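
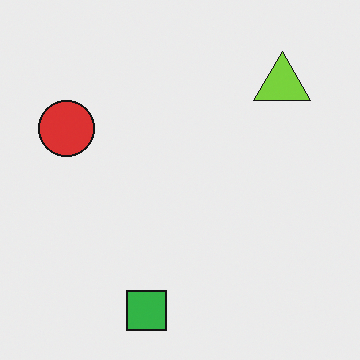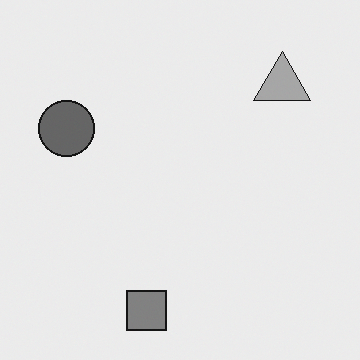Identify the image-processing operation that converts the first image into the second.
It was converted to grayscale.

All color is removed — every shape is now a shade of grey.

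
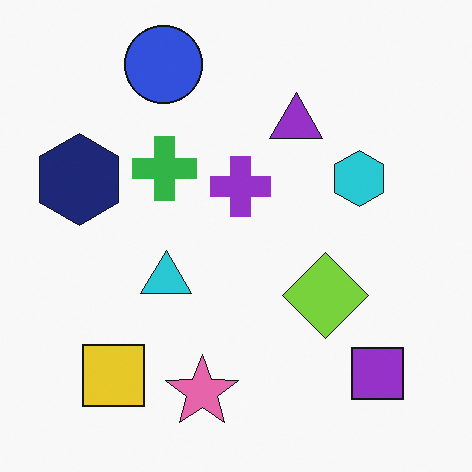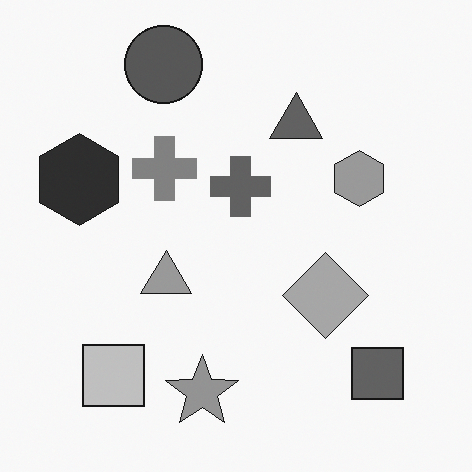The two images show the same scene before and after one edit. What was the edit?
The image was converted to grayscale.

All color is removed — every shape is now a shade of grey.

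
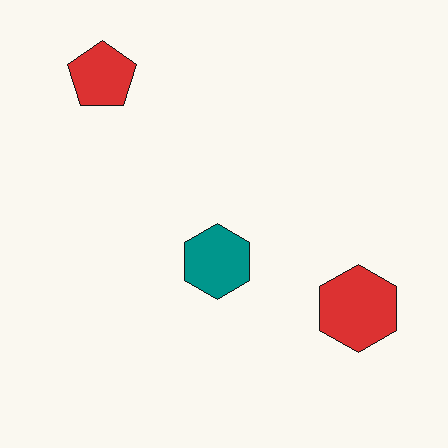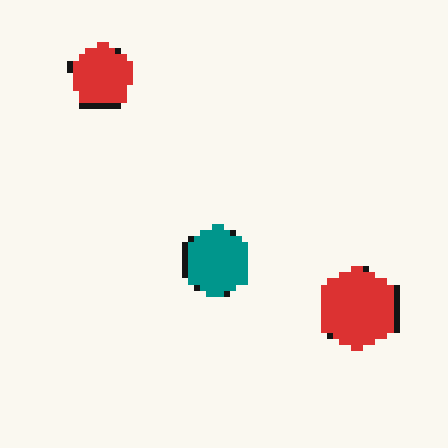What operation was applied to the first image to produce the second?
Moderately pixelated.

Shapes are reduced to large square blocks; fine edges and outlines are lost — a downscale-then-upscale (mosaic) effect.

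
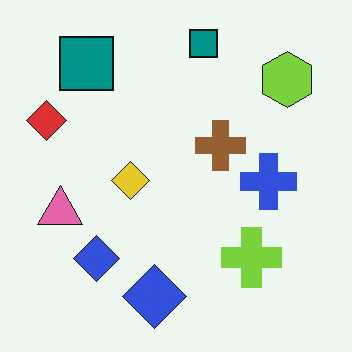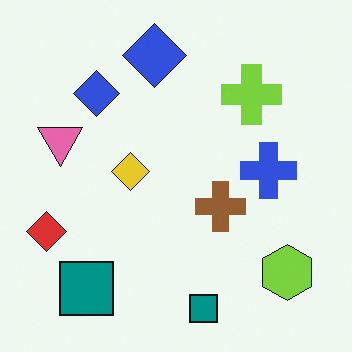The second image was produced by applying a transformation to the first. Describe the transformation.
The transformation is: flipped vertically (top ↔ bottom).

The lime hexagon is in the top-right of the first image and the bottom-right of the second — shapes on opposite sides of the horizontal midline have swapped in a mirror flip.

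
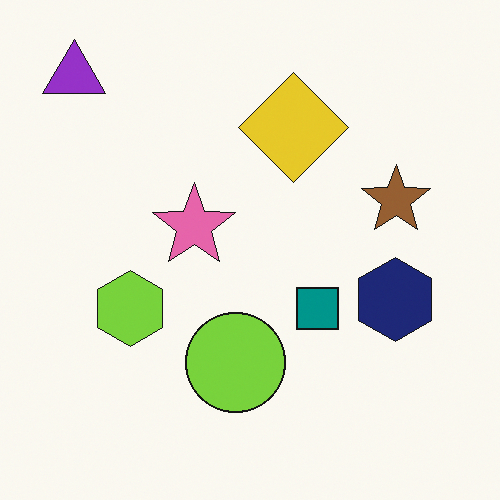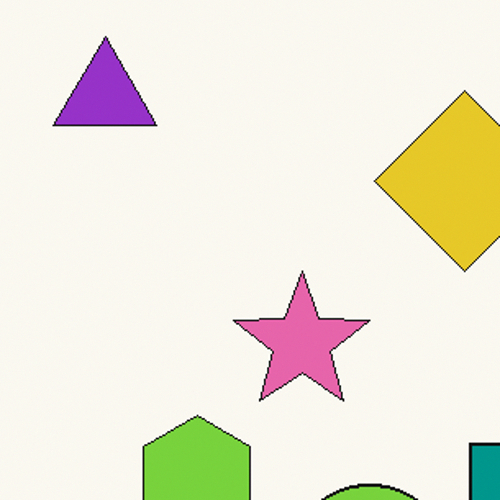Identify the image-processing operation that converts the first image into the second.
The image was cropped to a noticeably smaller region and rescaled.

The visible shapes are larger and the field of view is narrower; shapes near the original edges may be partly or wholly outside the frame — a crop-and-rescale.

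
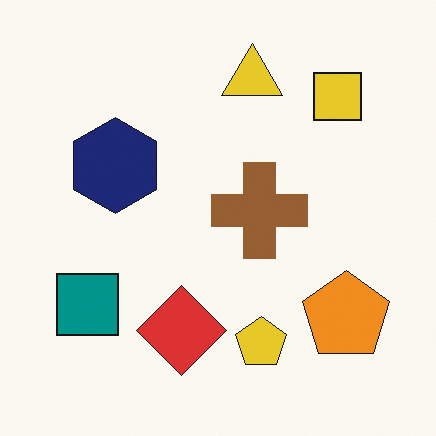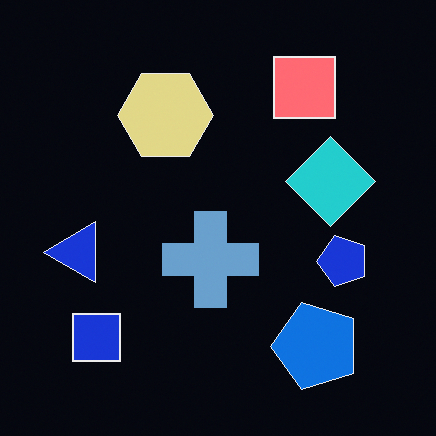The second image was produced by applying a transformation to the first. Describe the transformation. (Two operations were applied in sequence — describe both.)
The second image is the first transposed (reflected across the top-left ↔ bottom-right diagonal), then color-inverted (negative).

Shapes have swapped their row and column positions — what was in the top-right is now in the bottom-left — a diagonal reflection. The light background has become dark and every shape's color is its complement — a photographic negative.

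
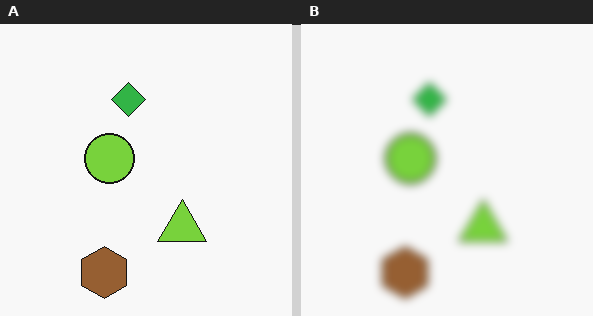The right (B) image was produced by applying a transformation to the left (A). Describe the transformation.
The image was noticeably gaussian-blurred.

Shape edges and outlines are uniformly softened across the whole image.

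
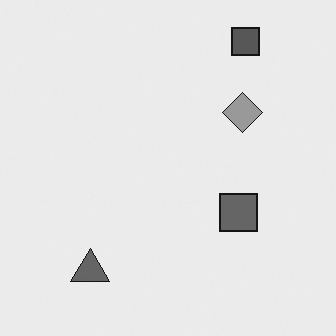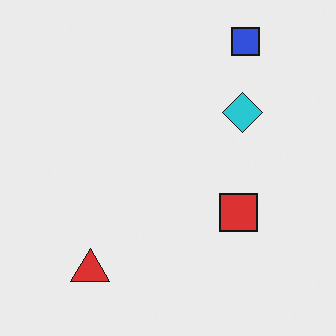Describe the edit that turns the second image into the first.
This is the original image converted to grayscale.

All color is removed — every shape is now a shade of grey.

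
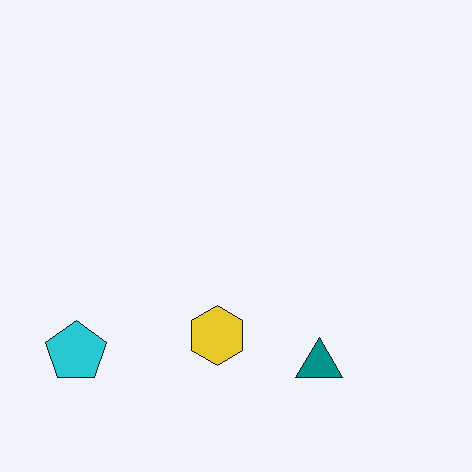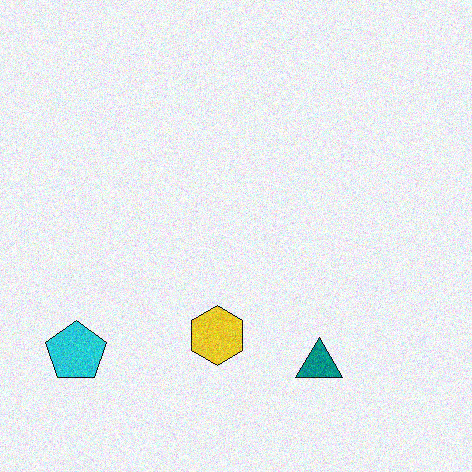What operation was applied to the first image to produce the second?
The image was degraded with moderate additive noise.

Random speckle covers the whole image, including the flat background.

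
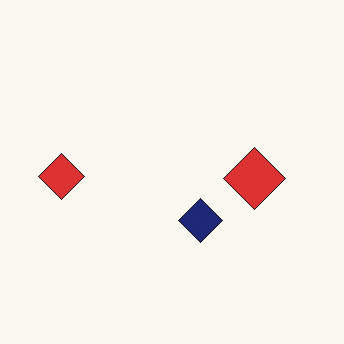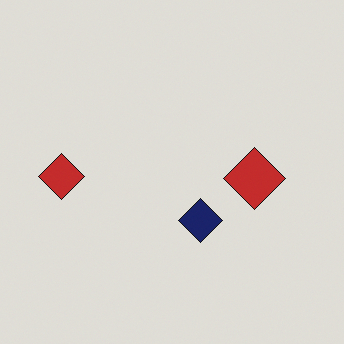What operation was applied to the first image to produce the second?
The transformation is: darkened a little.

Every pixel — background and shapes alike — is uniformly darkened.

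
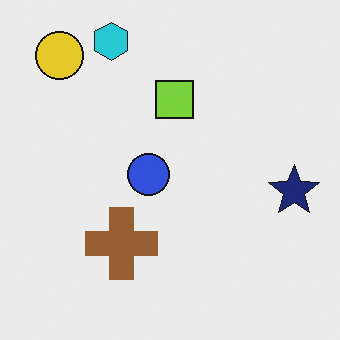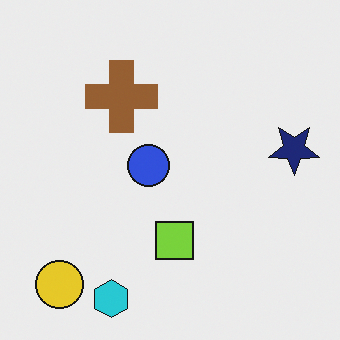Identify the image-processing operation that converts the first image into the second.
This is the original image flipped vertically (top ↔ bottom).

The cyan hexagon is in the top-left of the first image and the bottom-left of the second — shapes on opposite sides of the horizontal midline have swapped in a mirror flip.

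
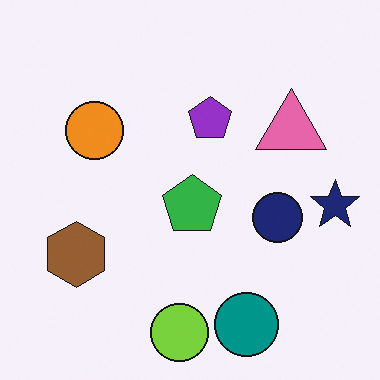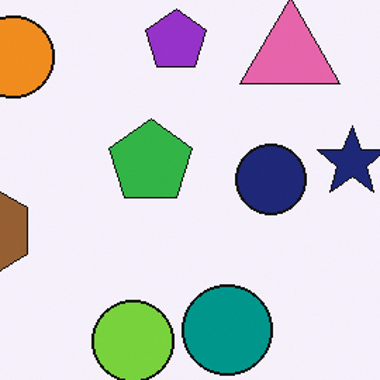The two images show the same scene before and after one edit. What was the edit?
This is the original image cropped to a modestly smaller region and rescaled.

The visible shapes are larger and the field of view is narrower; shapes near the original edges may be partly or wholly outside the frame — a crop-and-rescale.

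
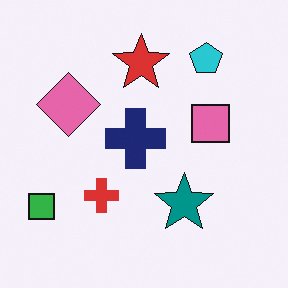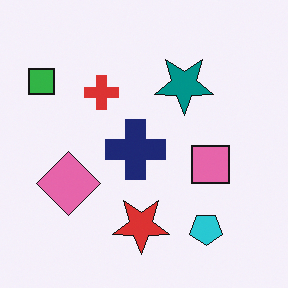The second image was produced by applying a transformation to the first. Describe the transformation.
This is the original image flipped vertically (top ↔ bottom).

The cyan pentagon is in the top-right of the first image and the bottom-right of the second — shapes on opposite sides of the horizontal midline have swapped in a mirror flip.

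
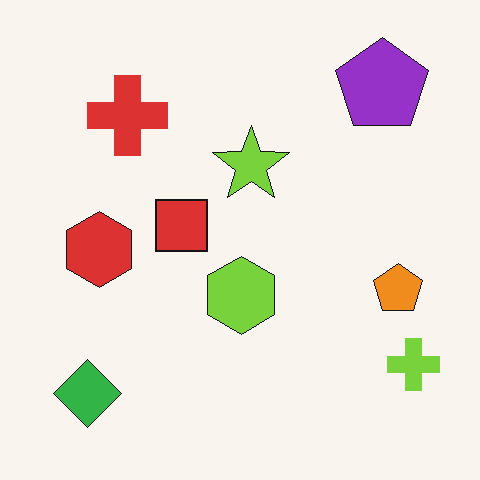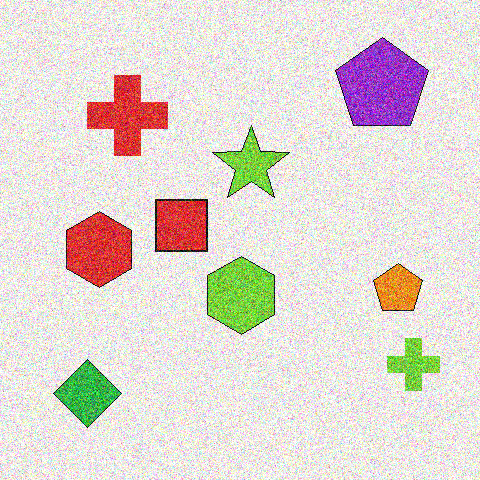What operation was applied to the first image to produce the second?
It was degraded with strong gaussian noise.

Random speckle covers the whole image, including the flat background.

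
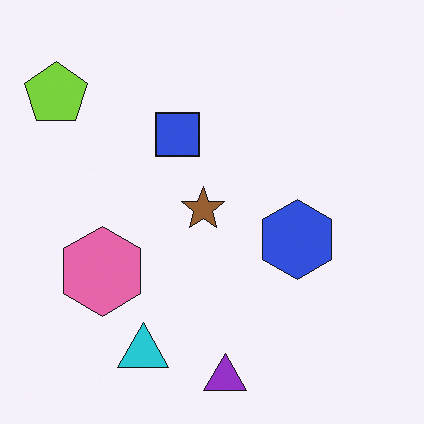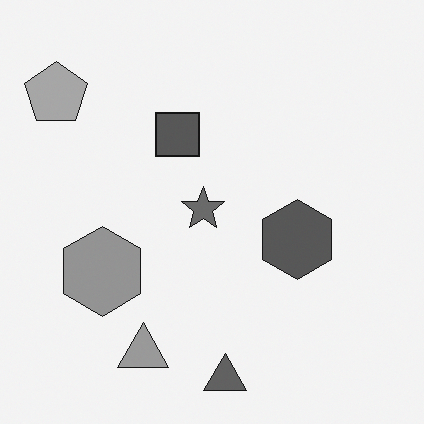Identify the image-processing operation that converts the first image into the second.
Converted to grayscale.

All color is removed — every shape is now a shade of grey.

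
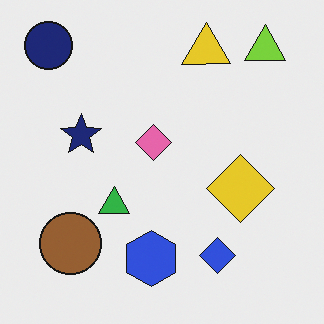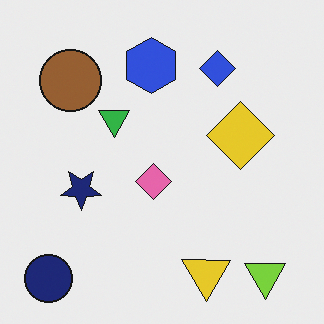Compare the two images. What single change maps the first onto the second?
The image was flipped vertically (top ↔ bottom).

The navy circle is in the top-left of the first image and the bottom-left of the second — shapes on opposite sides of the horizontal midline have swapped in a mirror flip.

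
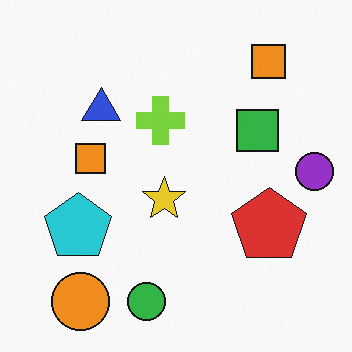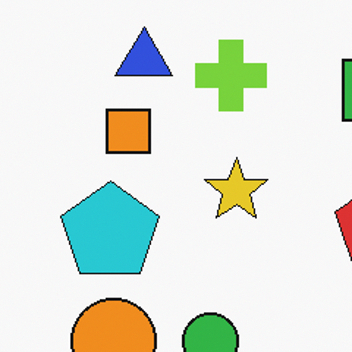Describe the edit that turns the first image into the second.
This is the original image cropped slightly and scaled back up.

The visible shapes are larger and the field of view is narrower; shapes near the original edges may be partly or wholly outside the frame — a crop-and-rescale.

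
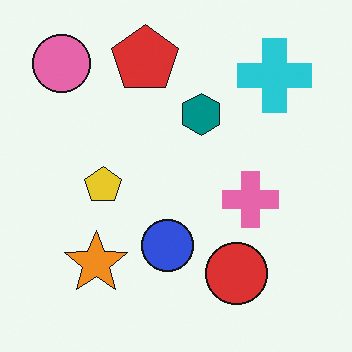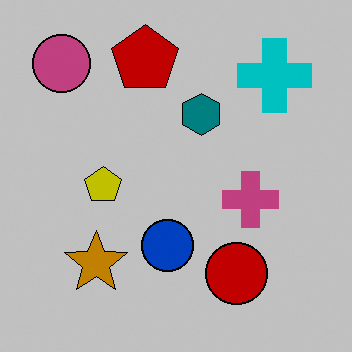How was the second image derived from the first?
This is the original image aggressively posterized.

Each flat color has snapped to a coarser quantized level — most visibly, the near-white background has dropped to a flat grey.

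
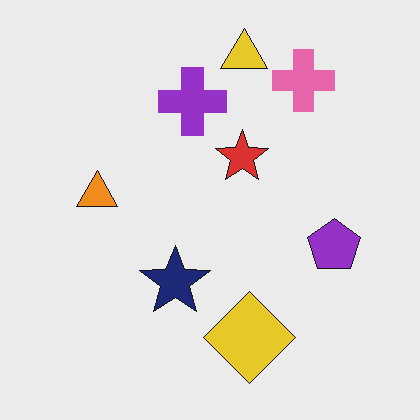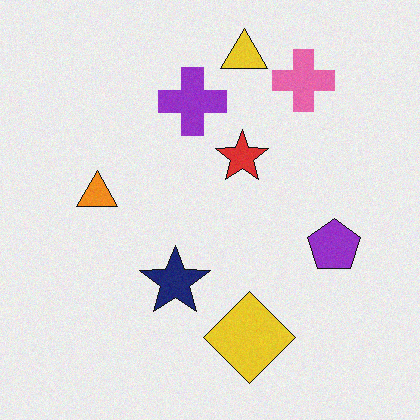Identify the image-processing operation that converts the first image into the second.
Degraded with subtle gaussian noise.

Random speckle covers the whole image, including the flat background.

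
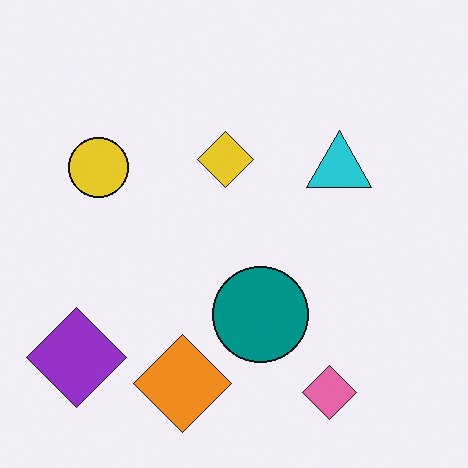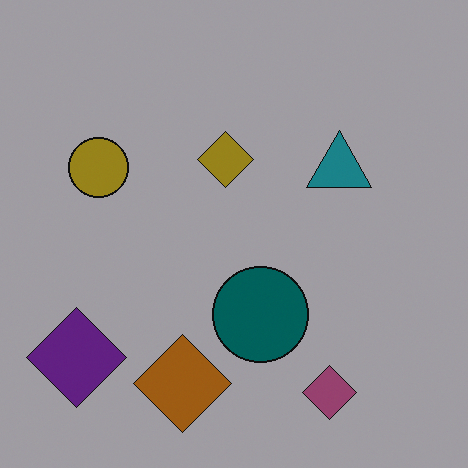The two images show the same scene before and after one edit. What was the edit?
The second image is the first noticeably darkened.

Every pixel — background and shapes alike — is uniformly darkened.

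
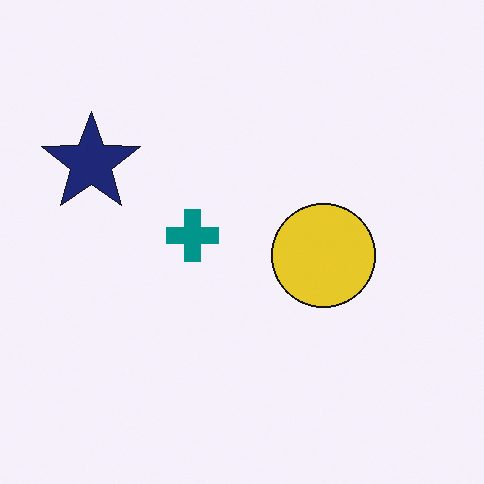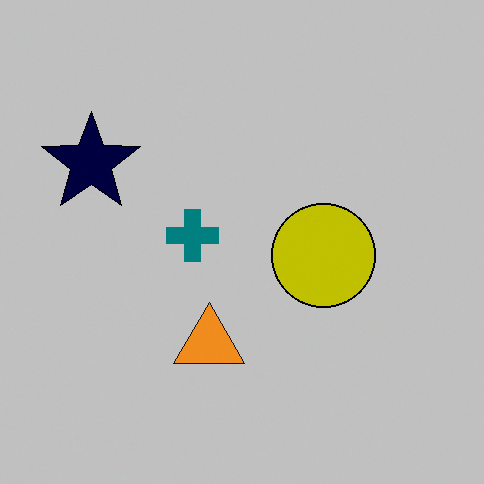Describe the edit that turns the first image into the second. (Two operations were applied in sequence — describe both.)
Aggressively posterized, then overlaid with an additional orange triangle.

Each flat color has snapped to a coarser quantized level — most visibly, the near-white background has dropped to a flat grey. An orange triangle appears in the second image that is absent from the first.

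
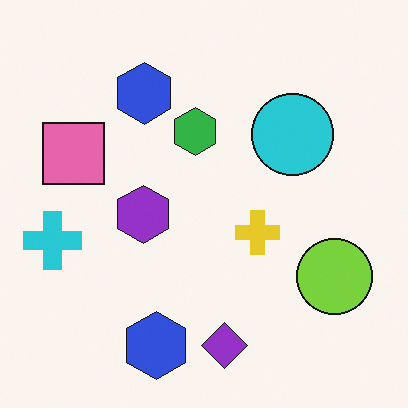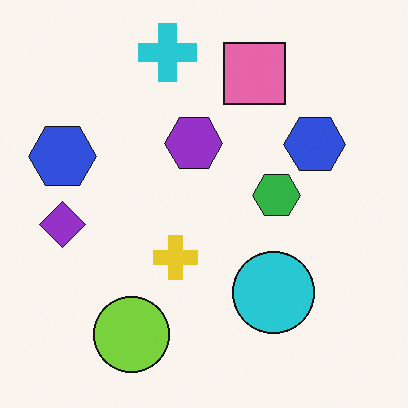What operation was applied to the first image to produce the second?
The second image is the first rotated 90° clockwise.

The cyan cross sits in the left of the first image and the top of the second — consistent with a whole-image 90° clockwise rotation.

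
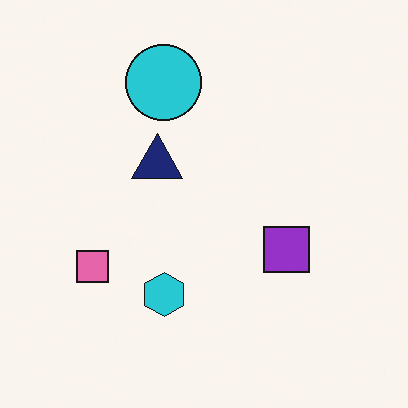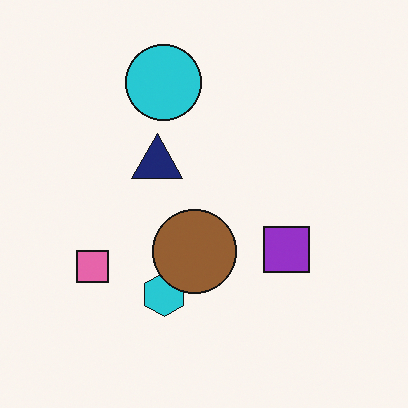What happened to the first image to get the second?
The image was overlaid with an additional brown circle.

A brown circle appears in the second image that is absent from the first.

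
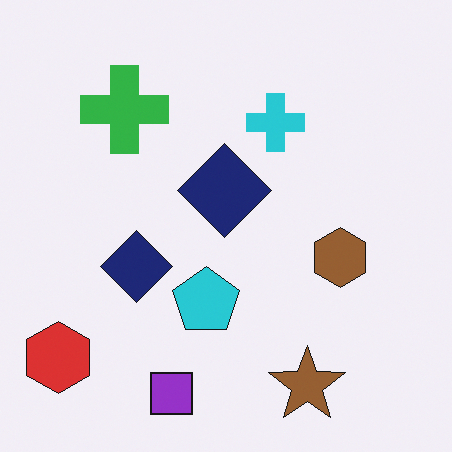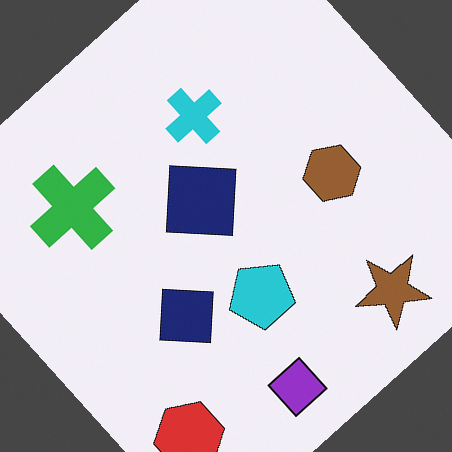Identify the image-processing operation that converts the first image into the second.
This is the original image rotated counter-clockwise by a large amount — several tens of degrees.

Every shape is tilted by the same angle and the image corners show triangular fill wedges — a whole-image rotation by a non-right angle.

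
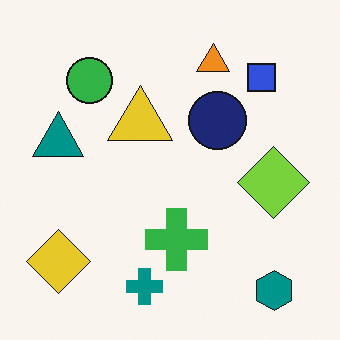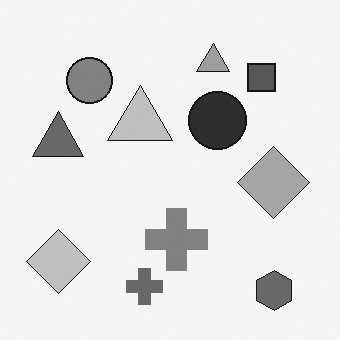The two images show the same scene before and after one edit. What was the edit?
Converted to grayscale.

All color is removed — every shape is now a shade of grey.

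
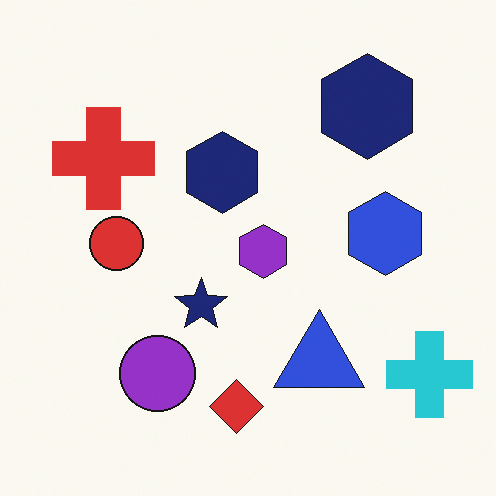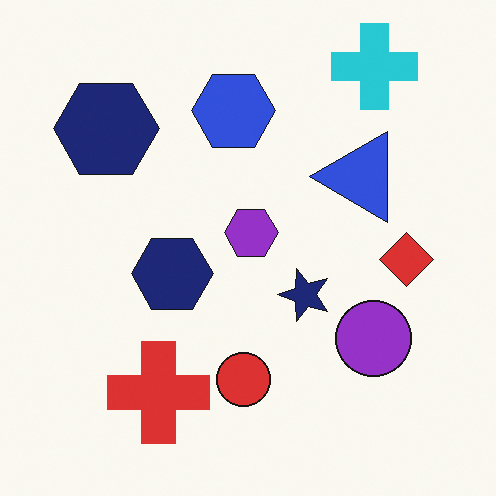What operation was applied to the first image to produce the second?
Rotated 90° counter-clockwise.

The cyan cross sits in the bottom-right of the first image and the top-right of the second — consistent with a whole-image 90° counter-clockwise rotation.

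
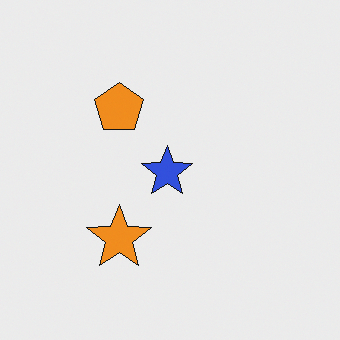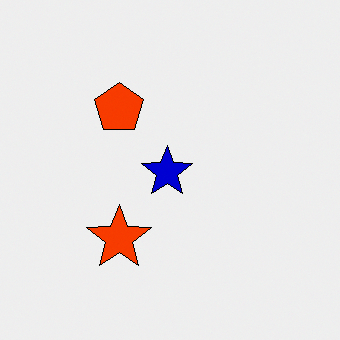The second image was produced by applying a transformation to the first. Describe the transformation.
Given much higher contrast.

Tones are pushed away from mid-grey across the whole image — a global contrast change.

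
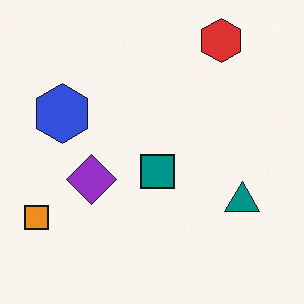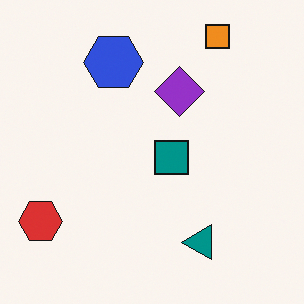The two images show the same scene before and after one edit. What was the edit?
Transposed (reflected across the top-left ↔ bottom-right diagonal).

Shapes have swapped their row and column positions — what was in the top-right is now in the bottom-left — a diagonal reflection.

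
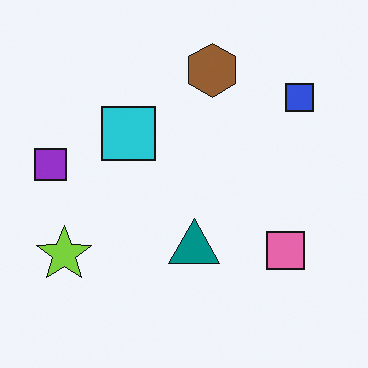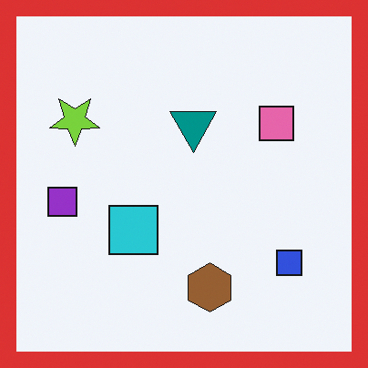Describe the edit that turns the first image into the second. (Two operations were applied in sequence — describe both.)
The second image is the first flipped vertically (top ↔ bottom), then framed with a red border.

The brown hexagon is in the top of the first image and the bottom of the second — shapes on opposite sides of the horizontal midline have swapped in a mirror flip. A solid red frame runs around the edge of the second image, with the content slightly shrunk inside it.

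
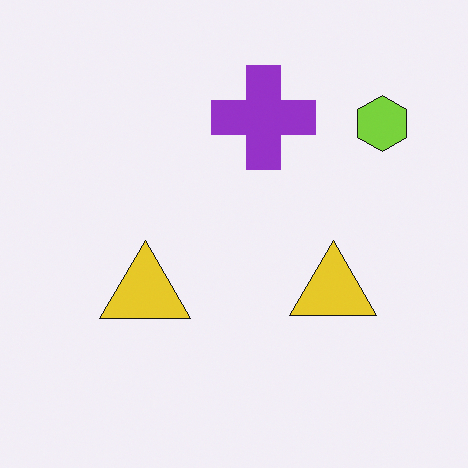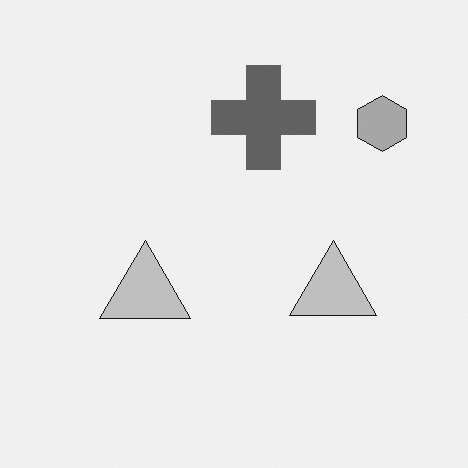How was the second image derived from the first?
The second image is the first converted to grayscale.

All color is removed — every shape is now a shade of grey.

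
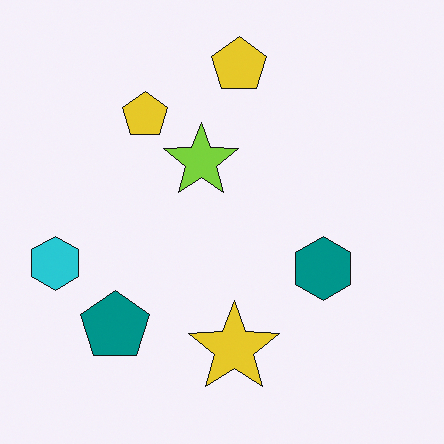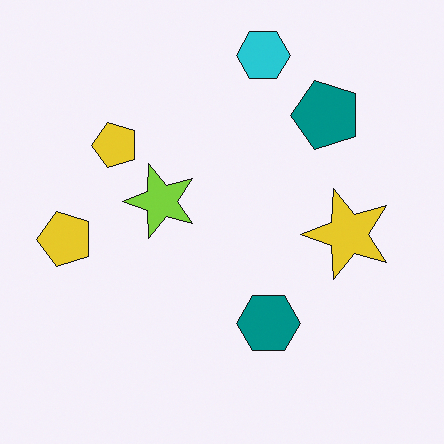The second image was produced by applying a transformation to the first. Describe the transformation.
The image was transposed (reflected across the top-left ↔ bottom-right diagonal).

Shapes have swapped their row and column positions — what was in the top-right is now in the bottom-left — a diagonal reflection.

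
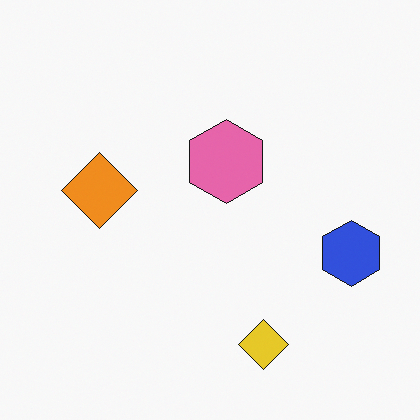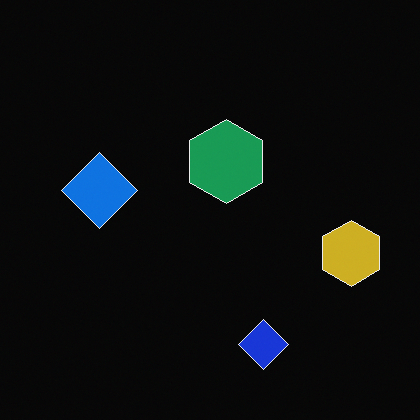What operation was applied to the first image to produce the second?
The image was color-inverted (negative).

The light background has become dark and every shape's color is its complement — a photographic negative.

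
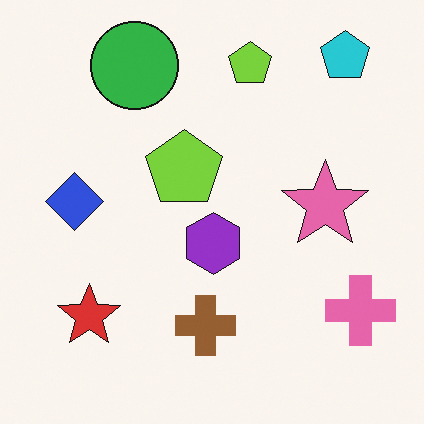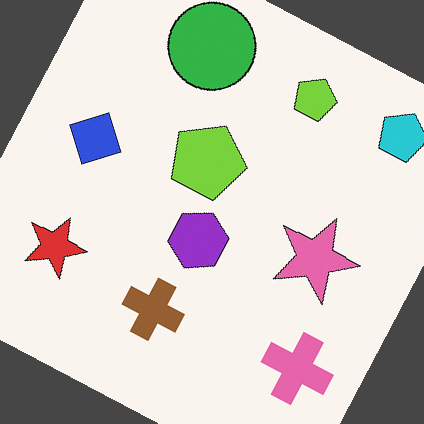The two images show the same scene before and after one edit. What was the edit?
It was rotated clockwise by a moderate amount.

Every shape is tilted by the same angle and the image corners show triangular fill wedges — a whole-image rotation by a non-right angle.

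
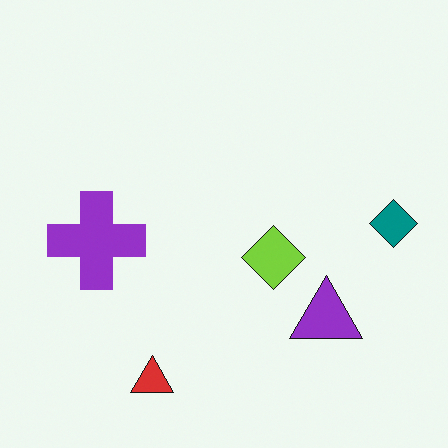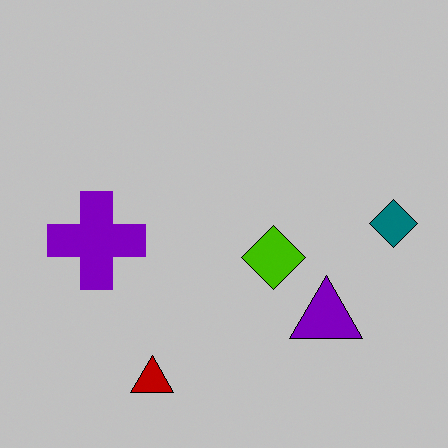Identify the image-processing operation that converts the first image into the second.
The transformation is: heavily posterized to just a handful of flat colors.

Each flat color has snapped to a coarser quantized level — most visibly, the near-white background has dropped to a flat grey.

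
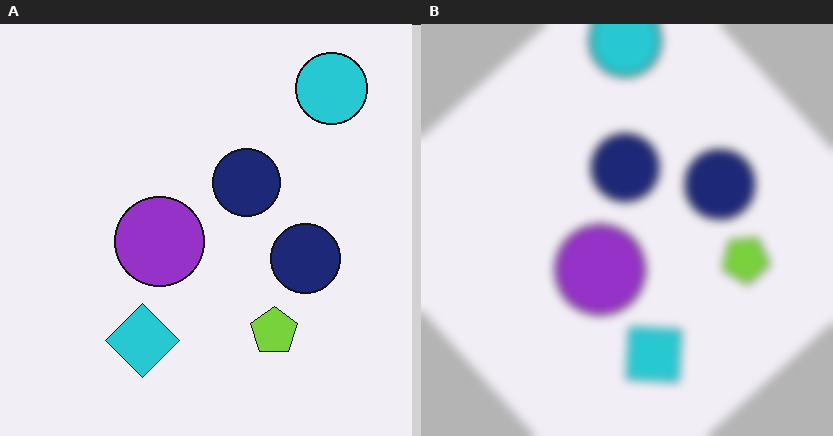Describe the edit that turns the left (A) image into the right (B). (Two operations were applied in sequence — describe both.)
The image was rotated counter-clockwise by a large amount — several tens of degrees, then noticeably gaussian-blurred.

Every shape is tilted by the same angle and the image corners show triangular fill wedges — a whole-image rotation by a non-right angle. Shape edges and outlines are uniformly softened across the whole image.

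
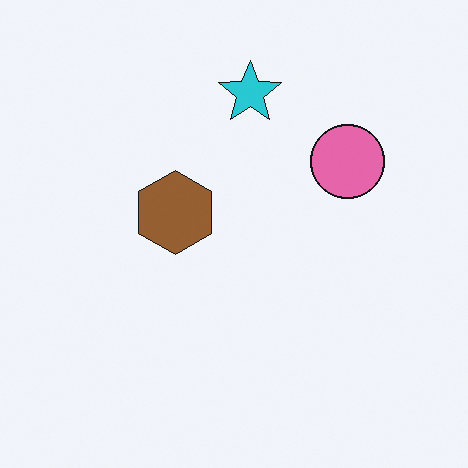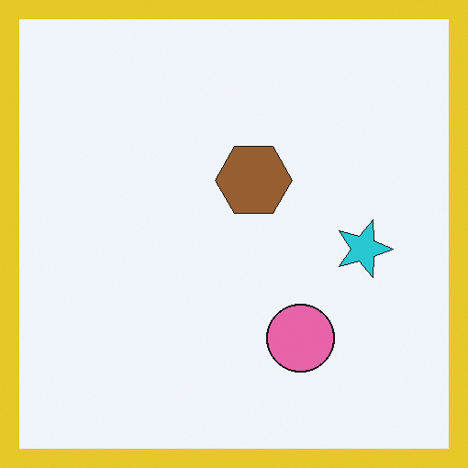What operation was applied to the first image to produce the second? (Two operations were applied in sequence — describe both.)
This is the original image rotated 90° clockwise, then framed with a yellow border.

The cyan star sits in the top of the first image and the right of the second — consistent with a whole-image 90° clockwise rotation. A solid yellow frame runs around the edge of the second image, with the content slightly shrunk inside it.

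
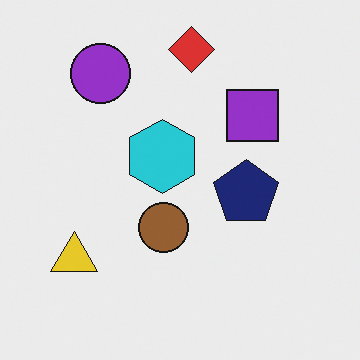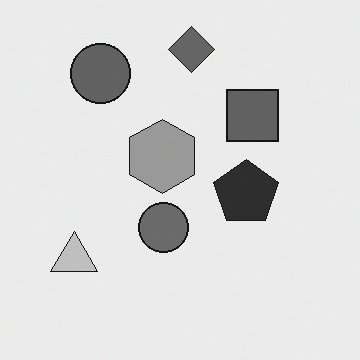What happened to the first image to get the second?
The image was converted to grayscale.

All color is removed — every shape is now a shade of grey.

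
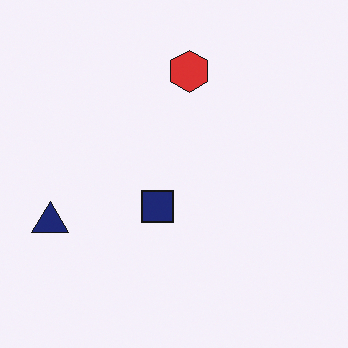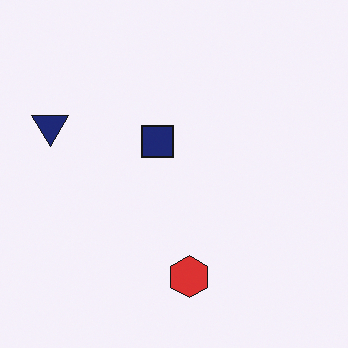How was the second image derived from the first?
It was flipped vertically (top ↔ bottom).

The red hexagon is in the top of the first image and the bottom of the second — shapes on opposite sides of the horizontal midline have swapped in a mirror flip.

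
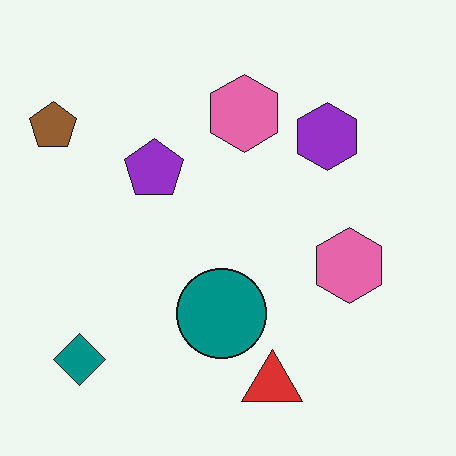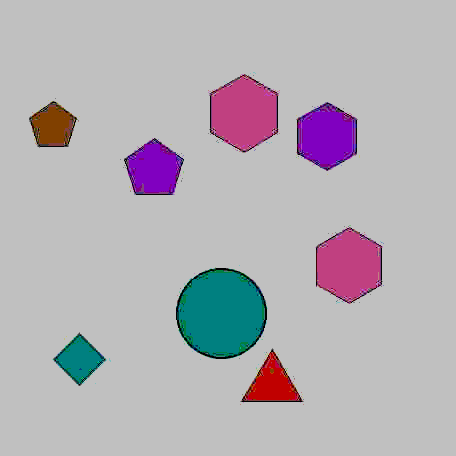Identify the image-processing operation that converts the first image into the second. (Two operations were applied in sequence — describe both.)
The second image is the first heavily JPEG-compressed with obvious blocking artifacts, then heavily posterized to just a handful of flat colors.

Blocky 8×8 compression artifacts appear around shape edges and the flat background shows ringing — characteristic JPEG degradation. Each flat color has snapped to a coarser quantized level — most visibly, the near-white background has dropped to a flat grey.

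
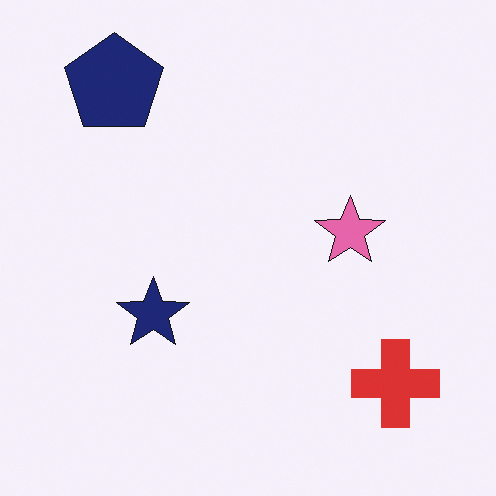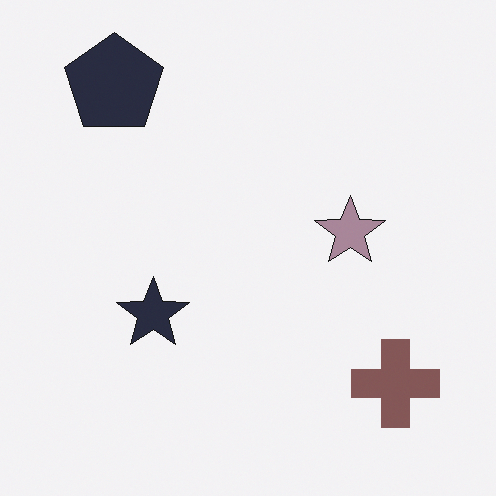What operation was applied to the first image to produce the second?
This is the original image heavily desaturated.

All colors are more muted and greyish — a global saturation change.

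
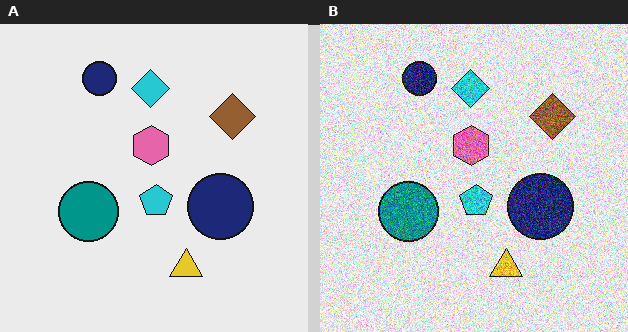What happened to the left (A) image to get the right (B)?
The right (B) image is the left (A) degraded with a thick layer of grain.

Random speckle covers the whole image, including the flat background.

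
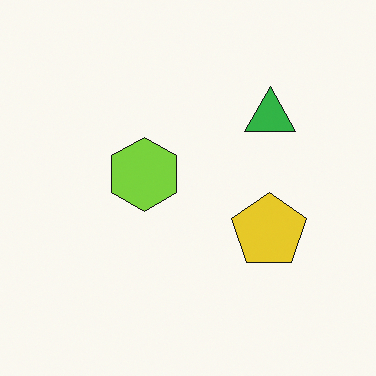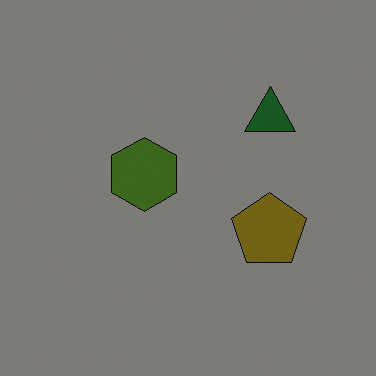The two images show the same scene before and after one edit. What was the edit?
This is the original image darkened a lot.

Every pixel — background and shapes alike — is uniformly darkened.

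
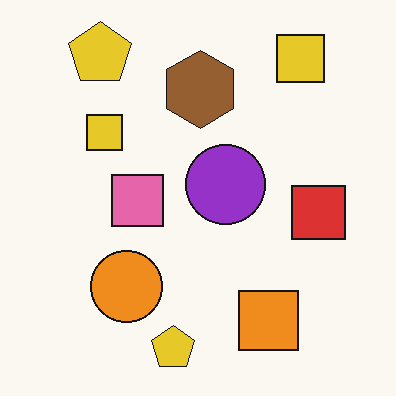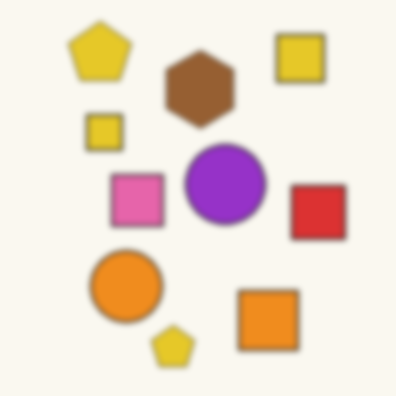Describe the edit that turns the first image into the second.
The transformation is: moderately blurred.

Shape edges and outlines are uniformly softened across the whole image.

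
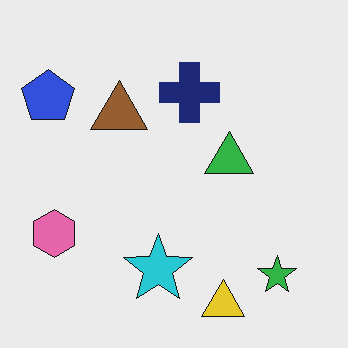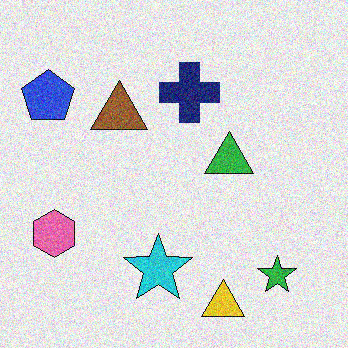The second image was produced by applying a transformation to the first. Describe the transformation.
The second image is the first degraded with moderate additive noise.

Random speckle covers the whole image, including the flat background.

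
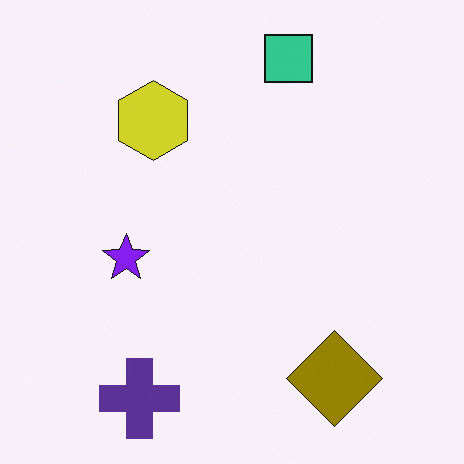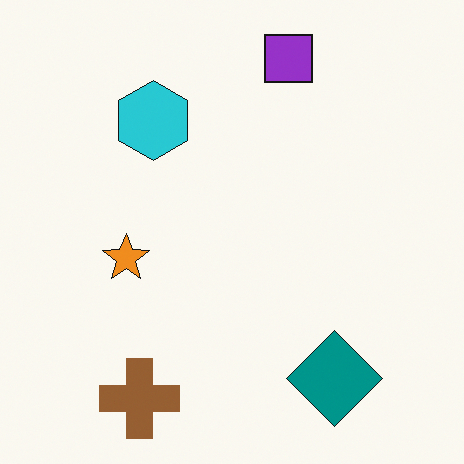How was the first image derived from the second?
This is the original image hue-shifted by a large amount.

Every shape's color has rotated by the same amount around the hue wheel — a uniform hue shift.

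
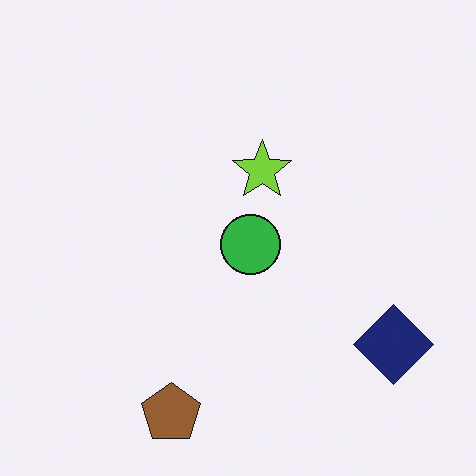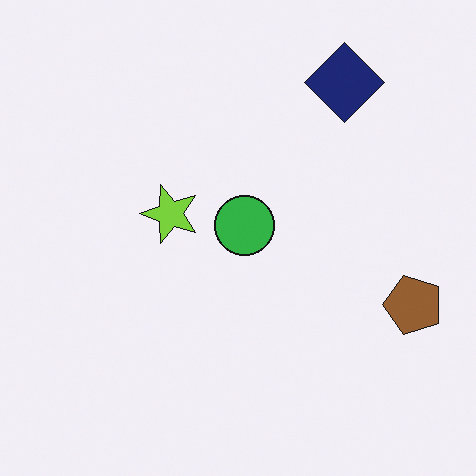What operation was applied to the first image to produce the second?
Rotated 90° counter-clockwise.

The navy diamond sits in the bottom-right of the first image and the top-right of the second — consistent with a whole-image 90° counter-clockwise rotation.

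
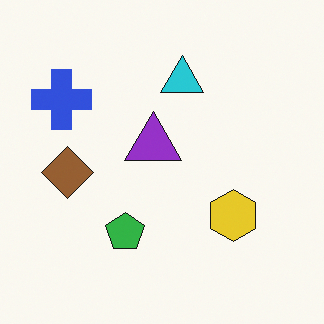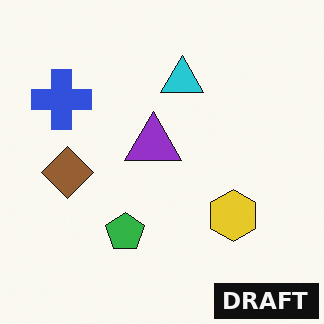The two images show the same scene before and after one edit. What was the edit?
The second image is the first watermarked with the text "DRAFT" in the lower-right corner.

A dark label reading "DRAFT" appears in the lower-right corner.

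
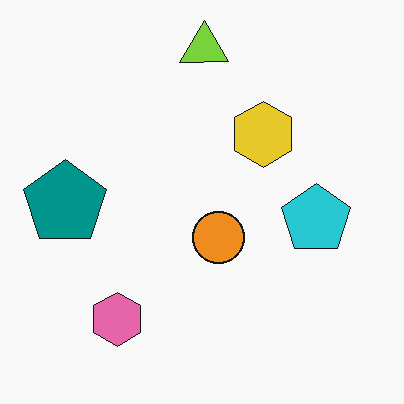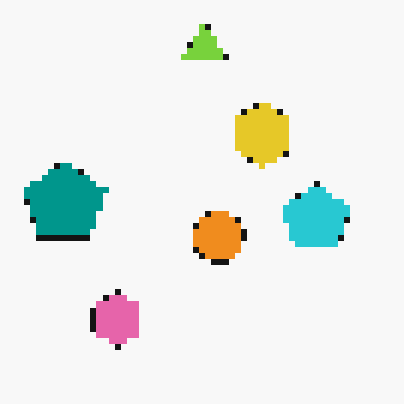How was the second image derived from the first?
It was moderately pixelated.

Shapes are reduced to large square blocks; fine edges and outlines are lost — a downscale-then-upscale (mosaic) effect.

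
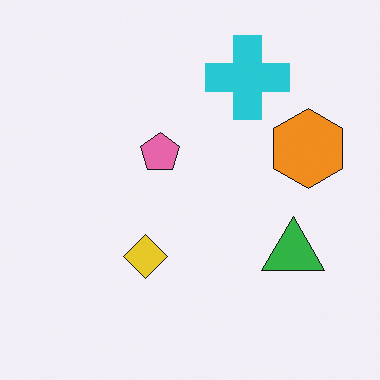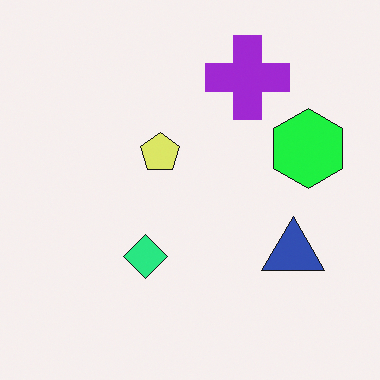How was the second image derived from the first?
It was hue-shifted by a moderate amount.

Every shape's color has rotated by the same amount around the hue wheel — a uniform hue shift.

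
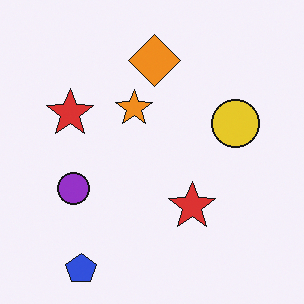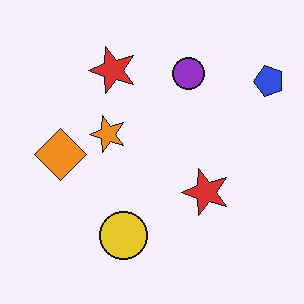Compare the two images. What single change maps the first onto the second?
Transposed (reflected across the top-left ↔ bottom-right diagonal).

Shapes have swapped their row and column positions — what was in the top-right is now in the bottom-left — a diagonal reflection.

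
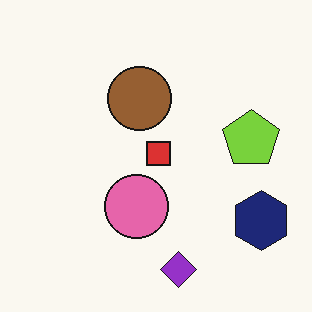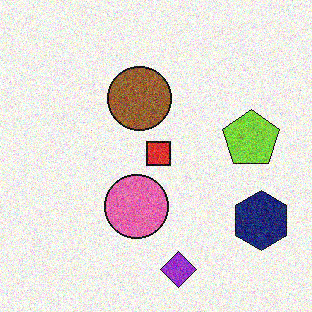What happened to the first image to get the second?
The second image is the first degraded with moderate additive noise.

Random speckle covers the whole image, including the flat background.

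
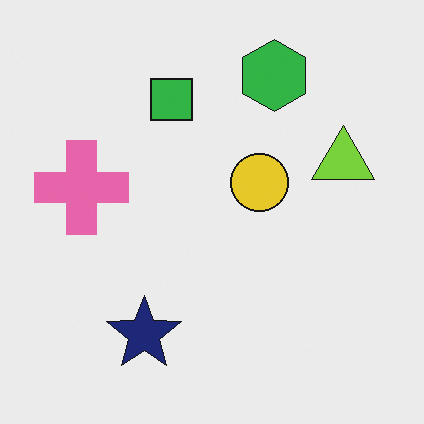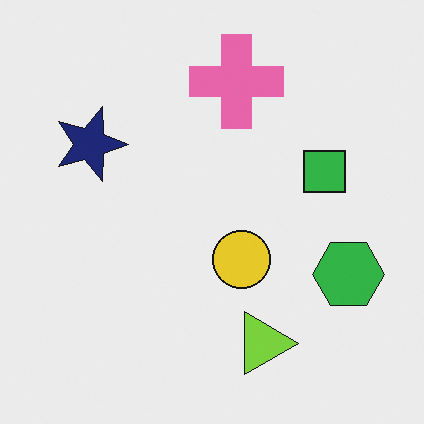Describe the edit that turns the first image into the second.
The image was rotated 90° clockwise.

The green hexagon sits in the top of the first image and the right of the second — consistent with a whole-image 90° clockwise rotation.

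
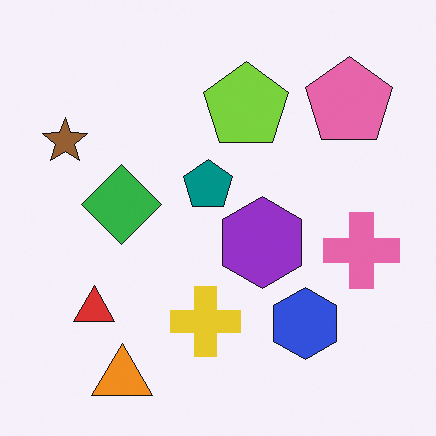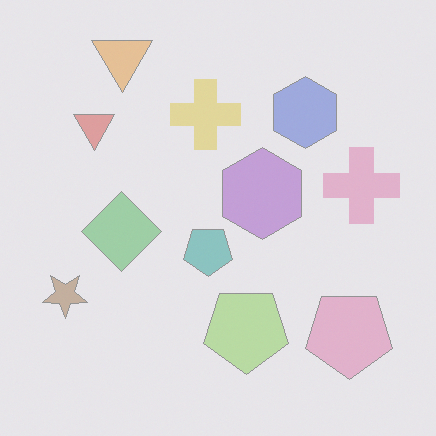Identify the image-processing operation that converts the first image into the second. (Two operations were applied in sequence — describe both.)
The image was given much lower contrast, then flipped vertically (top ↔ bottom).

Tones are pushed toward mid-grey across the whole image — a global contrast change. The orange triangle is in the bottom-left of the first image and the top-left of the second — shapes on opposite sides of the horizontal midline have swapped in a mirror flip.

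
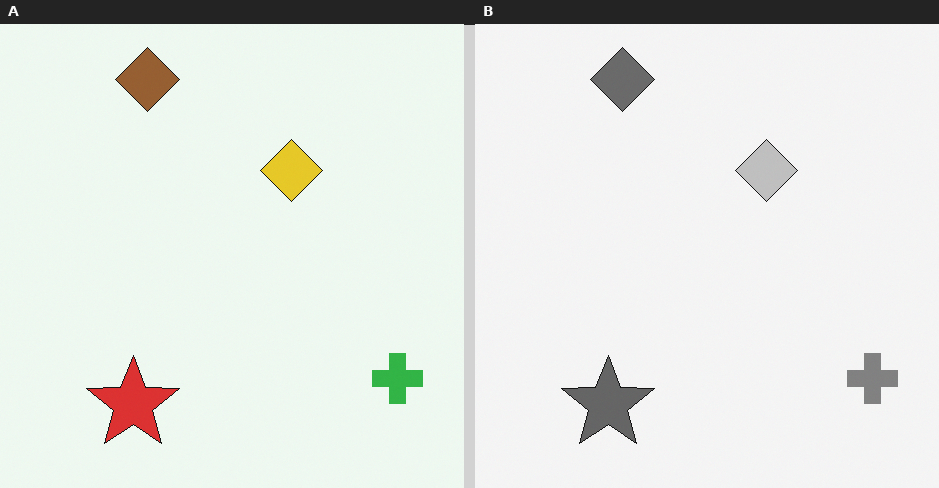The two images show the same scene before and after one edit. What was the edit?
This is the original image converted to grayscale.

All color is removed — every shape is now a shade of grey.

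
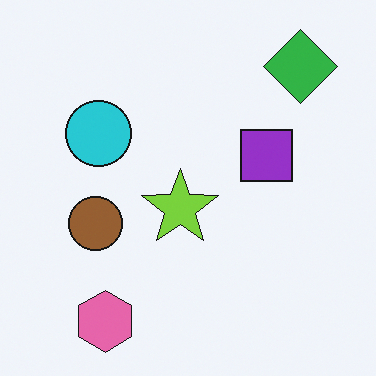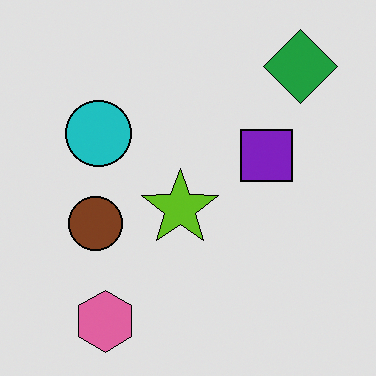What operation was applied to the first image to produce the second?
The image was moderately posterized.

Each flat color has snapped to a coarser quantized level — most visibly, the near-white background has dropped to a flat grey.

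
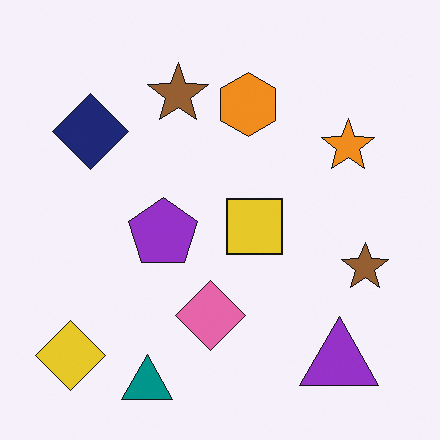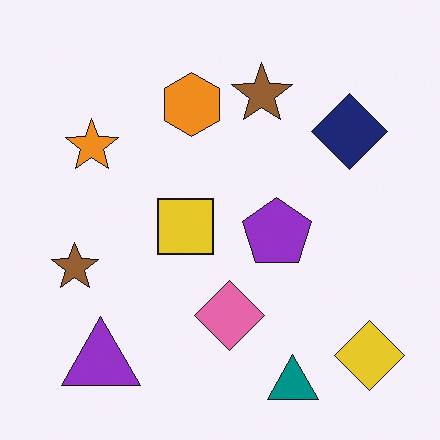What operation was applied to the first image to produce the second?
The transformation is: flipped horizontally (left ↔ right).

The yellow diamond is in the bottom-left of the first image and the bottom-right of the second — shapes on opposite sides of the vertical midline have swapped in a mirror flip.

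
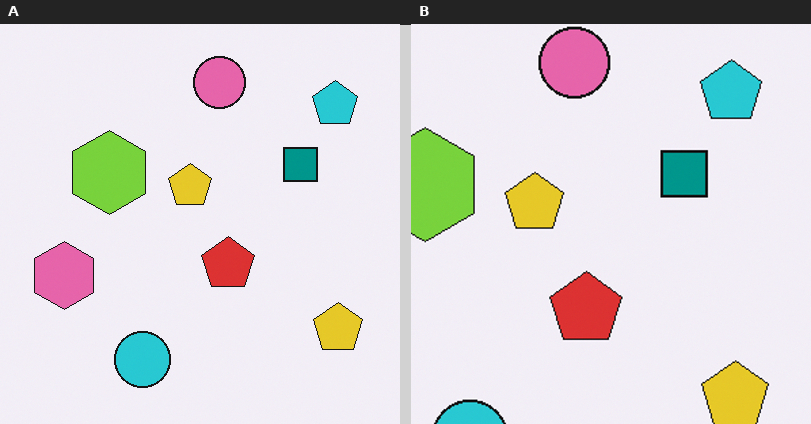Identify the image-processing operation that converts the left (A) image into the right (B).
The transformation is: cropped slightly and scaled back up.

The visible shapes are larger and the field of view is narrower; shapes near the original edges may be partly or wholly outside the frame — a crop-and-rescale.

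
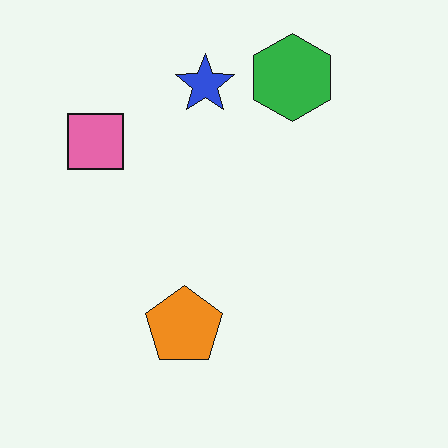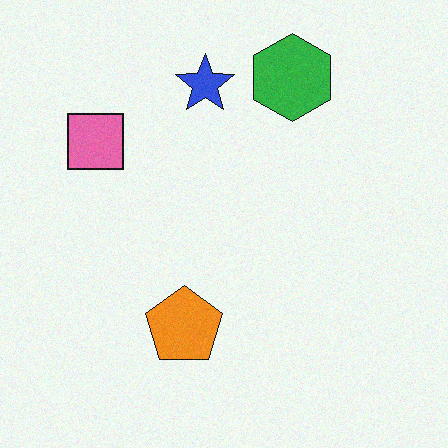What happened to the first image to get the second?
The image was degraded with a light layer of grain.

Random speckle covers the whole image, including the flat background.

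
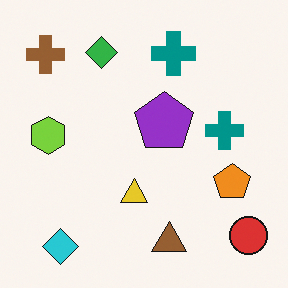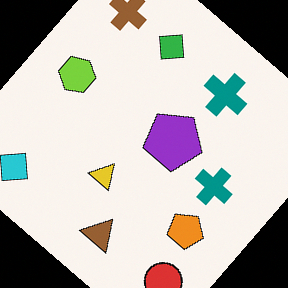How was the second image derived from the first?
The second image is the first rotated clockwise by a large amount — several tens of degrees.

Every shape is tilted by the same angle and the image corners show triangular fill wedges — a whole-image rotation by a non-right angle.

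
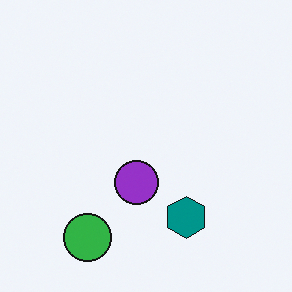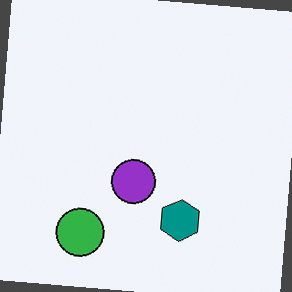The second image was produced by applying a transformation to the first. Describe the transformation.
The image was rotated clockwise by a few degrees.

Every shape is tilted by the same angle and the image corners show triangular fill wedges — a whole-image rotation by a non-right angle.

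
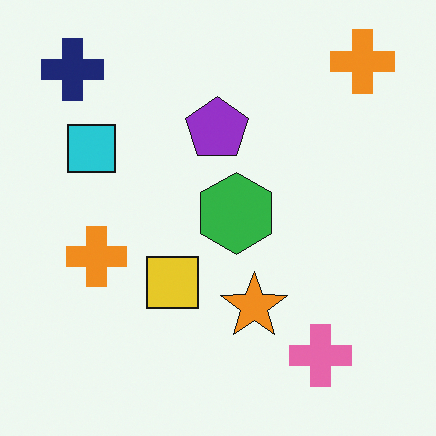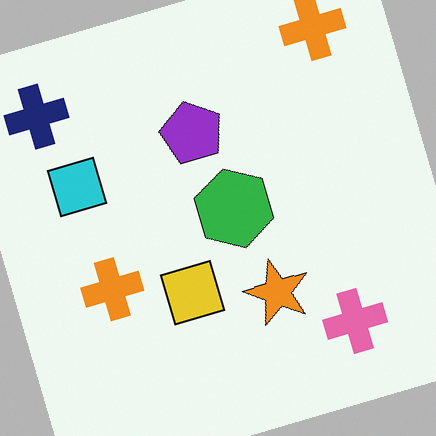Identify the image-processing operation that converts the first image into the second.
The image was rotated counter-clockwise by a clearly visible amount.

Every shape is tilted by the same angle and the image corners show triangular fill wedges — a whole-image rotation by a non-right angle.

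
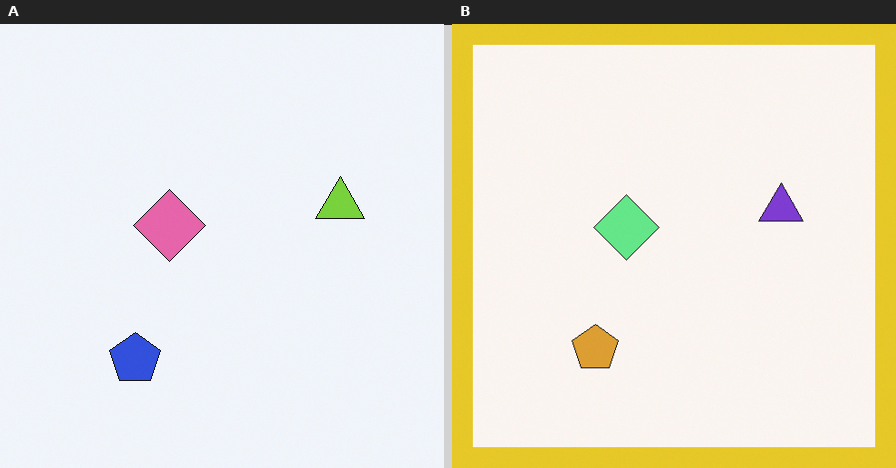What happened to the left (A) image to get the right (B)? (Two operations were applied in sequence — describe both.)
Hue-shifted through roughly half the color wheel, then framed with a yellow border.

Every shape's color has rotated by the same amount around the hue wheel — a uniform hue shift. A solid yellow frame runs around the edge of the right (B) image, with the content slightly shrunk inside it.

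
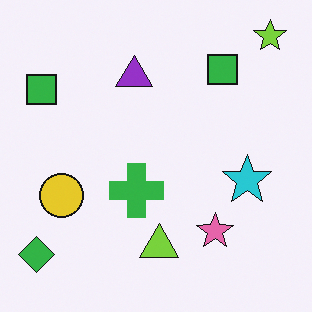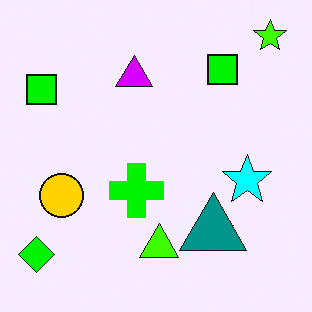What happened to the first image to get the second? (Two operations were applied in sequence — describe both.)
The image was heavily oversaturated, then overlaid with an additional teal triangle.

All colors are more vivid — a global saturation change. A teal triangle appears in the second image that is absent from the first.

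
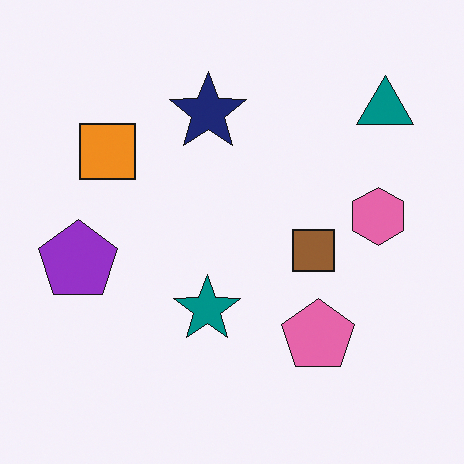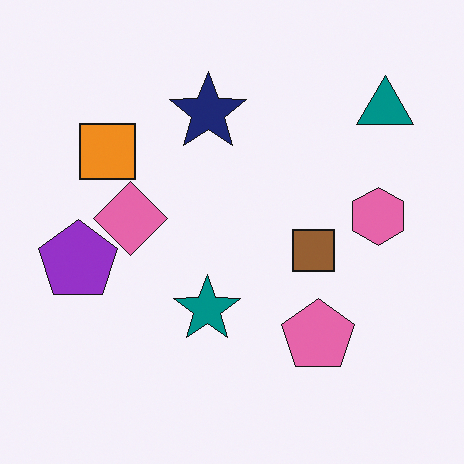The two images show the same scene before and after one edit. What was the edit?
The transformation is: overlaid with an additional pink diamond.

A pink diamond appears in the second image that is absent from the first.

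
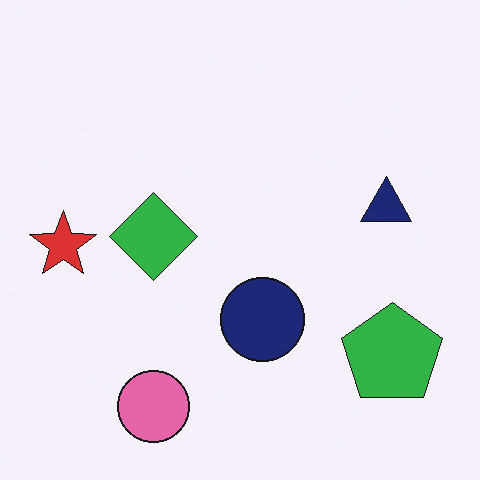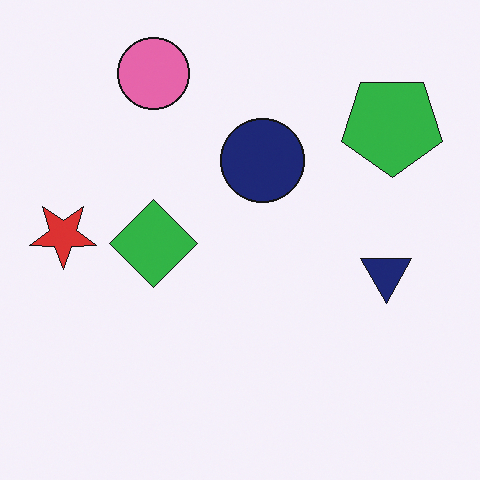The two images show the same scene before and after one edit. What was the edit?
The second image is the first flipped vertically (top ↔ bottom).

The pink circle is in the bottom-left of the first image and the top-left of the second — shapes on opposite sides of the horizontal midline have swapped in a mirror flip.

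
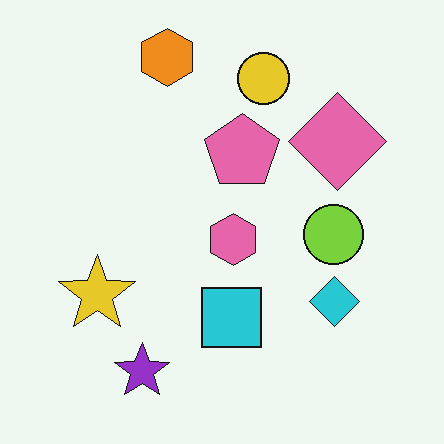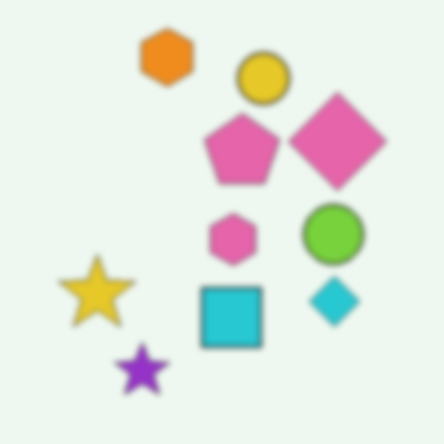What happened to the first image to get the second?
The image was noticeably gaussian-blurred.

Shape edges and outlines are uniformly softened across the whole image.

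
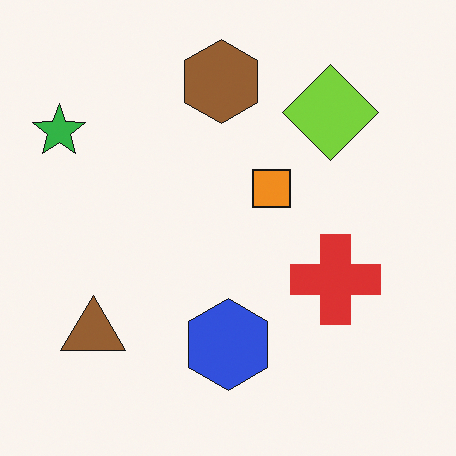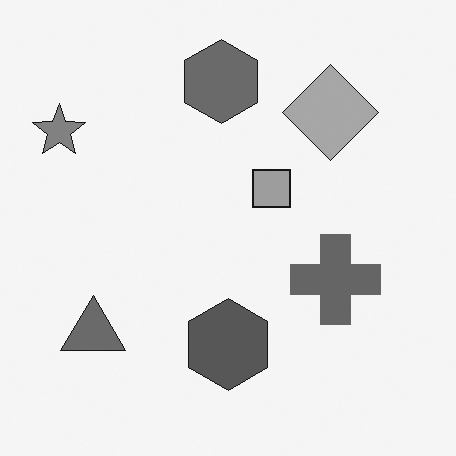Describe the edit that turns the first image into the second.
The image was converted to grayscale.

All color is removed — every shape is now a shade of grey.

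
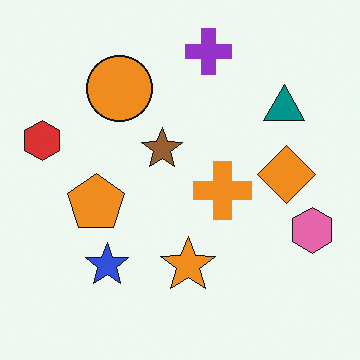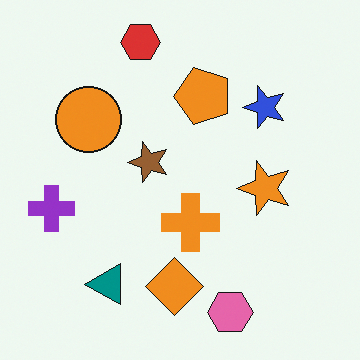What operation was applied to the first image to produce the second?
This is the original image transposed (reflected across the top-left ↔ bottom-right diagonal).

Shapes have swapped their row and column positions — what was in the top-right is now in the bottom-left — a diagonal reflection.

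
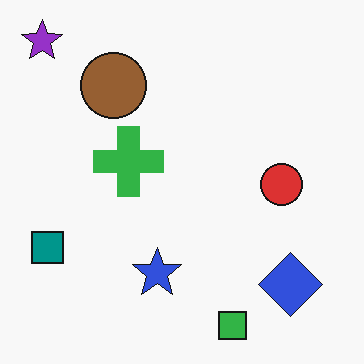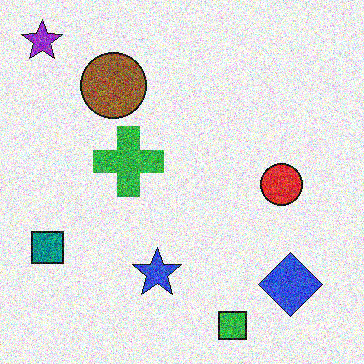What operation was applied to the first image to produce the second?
This is the original image degraded with heavy additive noise.

Random speckle covers the whole image, including the flat background.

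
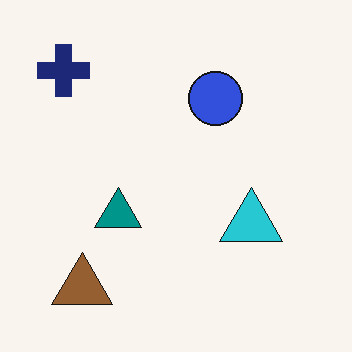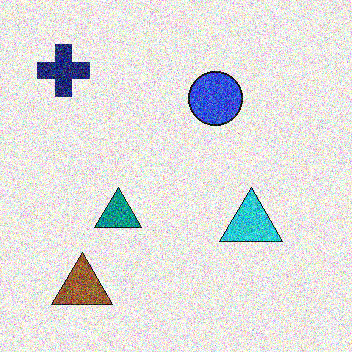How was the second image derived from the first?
The transformation is: degraded with strong gaussian noise.

Random speckle covers the whole image, including the flat background.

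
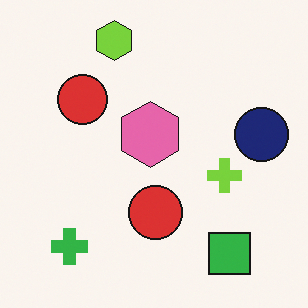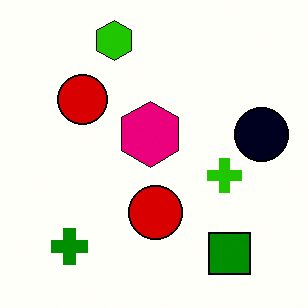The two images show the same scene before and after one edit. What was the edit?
The second image is the first boosted in contrast.

Tones are pushed away from mid-grey across the whole image — a global contrast change.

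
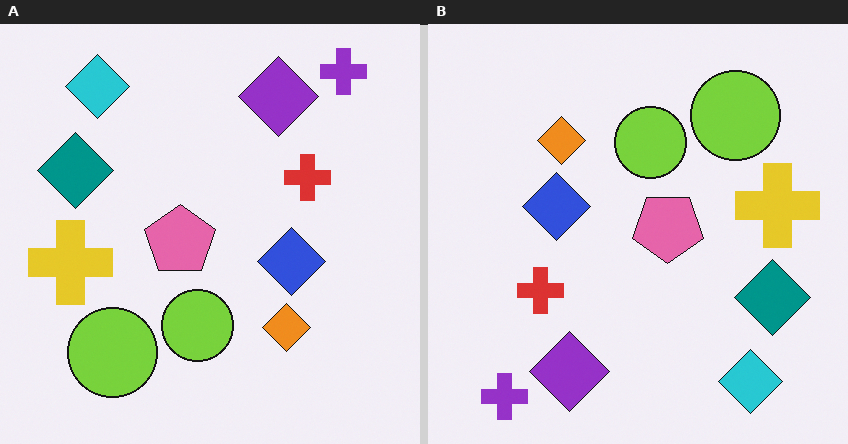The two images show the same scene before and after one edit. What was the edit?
Rotated 180°.

The purple cross sits in the top-right of the left (A) image and the bottom-left of the right (B) — consistent with a whole-image 180° rotation.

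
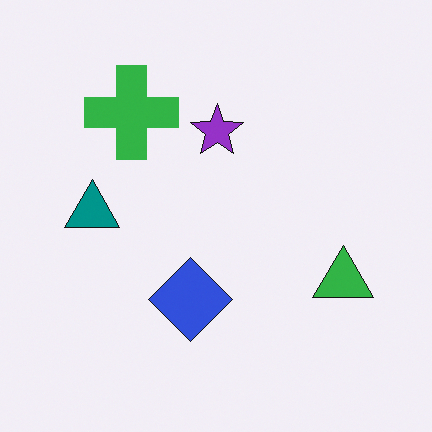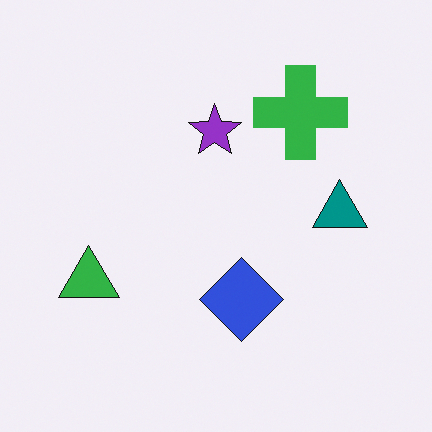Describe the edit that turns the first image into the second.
The second image is the first flipped horizontally (left ↔ right).

The green triangle is in the right of the first image and the left of the second — shapes on opposite sides of the vertical midline have swapped in a mirror flip.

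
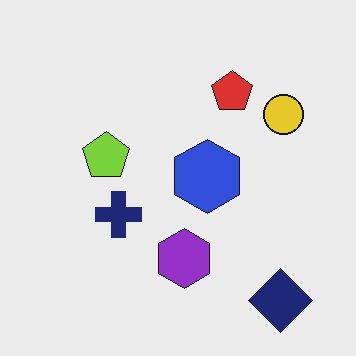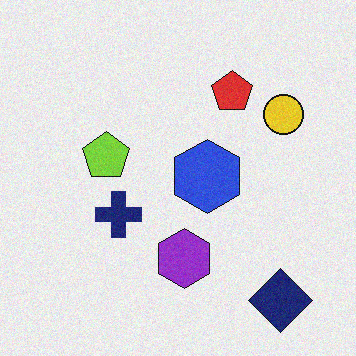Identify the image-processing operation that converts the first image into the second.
The second image is the first degraded with a light layer of grain.

Random speckle covers the whole image, including the flat background.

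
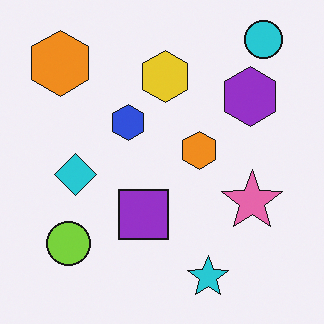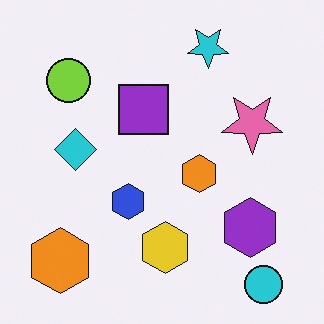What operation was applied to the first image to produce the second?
This is the original image flipped vertically (top ↔ bottom).

The cyan circle is in the top-right of the first image and the bottom-right of the second — shapes on opposite sides of the horizontal midline have swapped in a mirror flip.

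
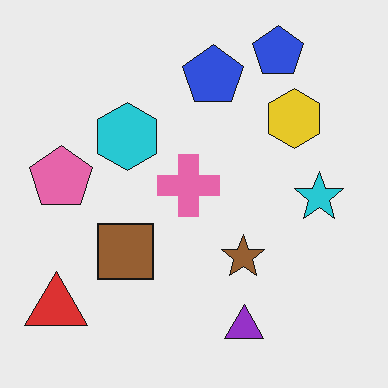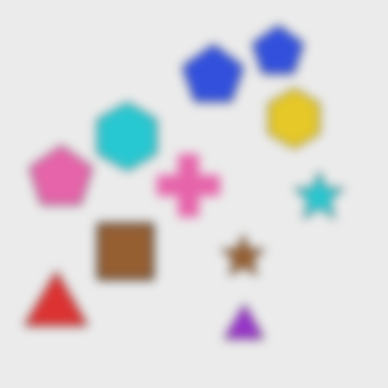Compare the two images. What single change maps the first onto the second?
Heavily blurred.

Shape edges and outlines are uniformly softened across the whole image.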